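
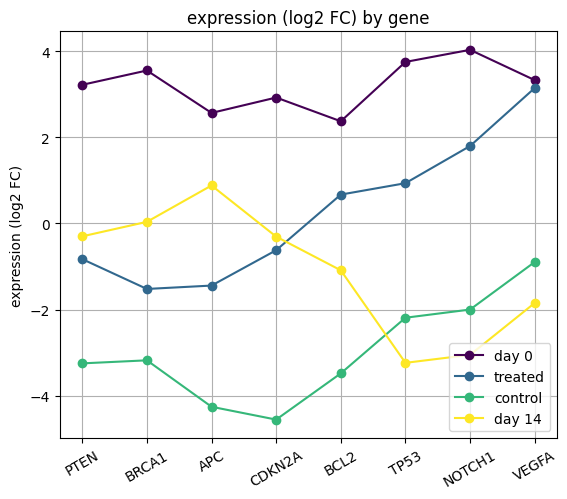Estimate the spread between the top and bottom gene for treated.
Max VEGFA ≈ 3, min BRCA1 ≈ -2; range ≈ 5.

≈ 5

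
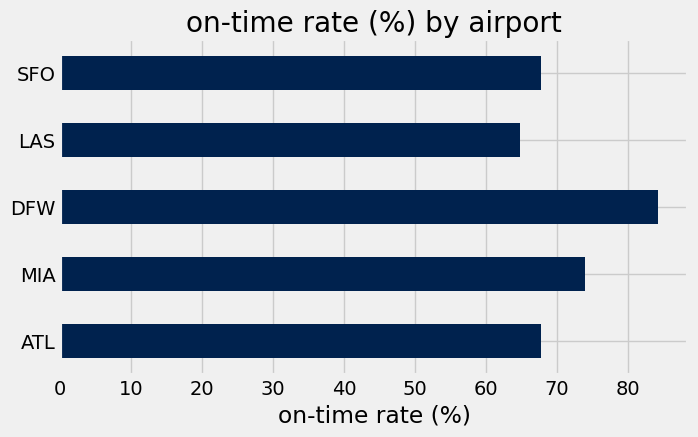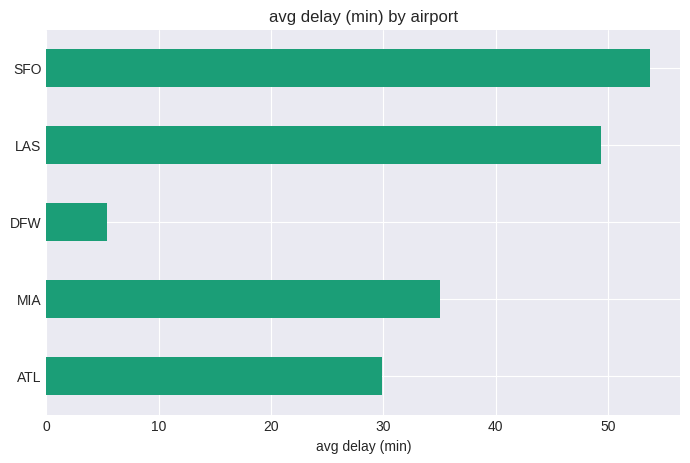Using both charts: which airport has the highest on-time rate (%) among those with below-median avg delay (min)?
DFW

Chart 2 median avg delay (min) ≈ 35; below-median airports: ATL, DFW. Among those, DFW has the highest on-time rate (%) (≈ 80).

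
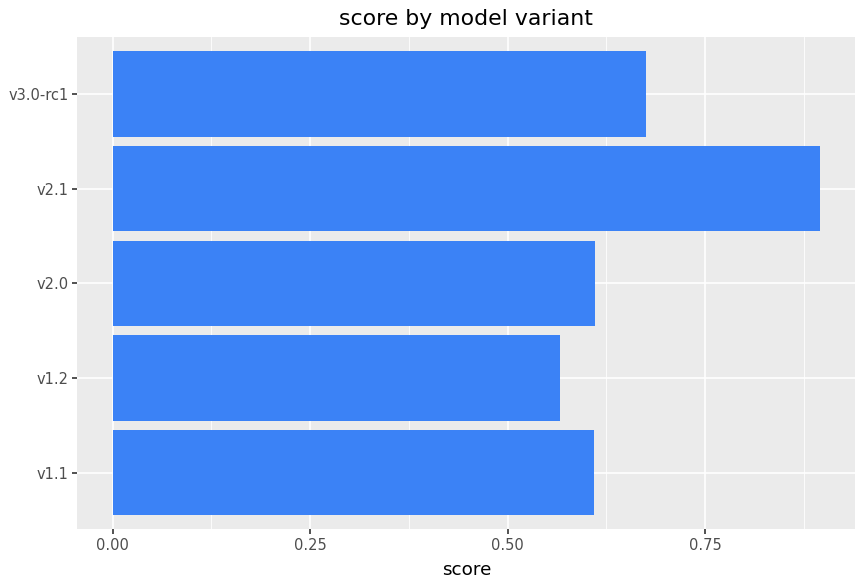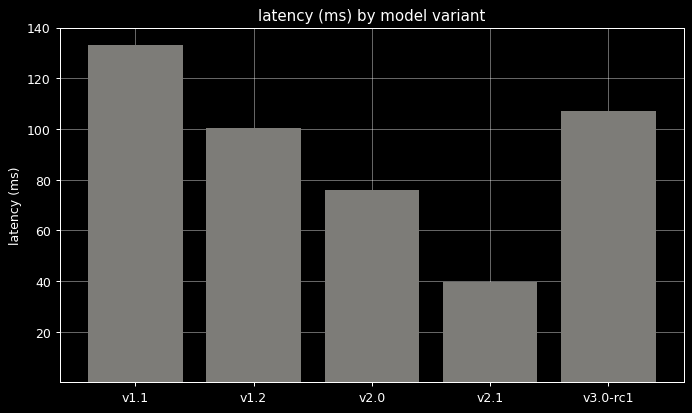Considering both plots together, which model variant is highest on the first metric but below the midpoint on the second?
Chart 2 median latency (ms) ≈ 100; below-median model variants: v2.0, v2.1. Among those, v2.1 has the highest score (≈ 0.9).

v2.1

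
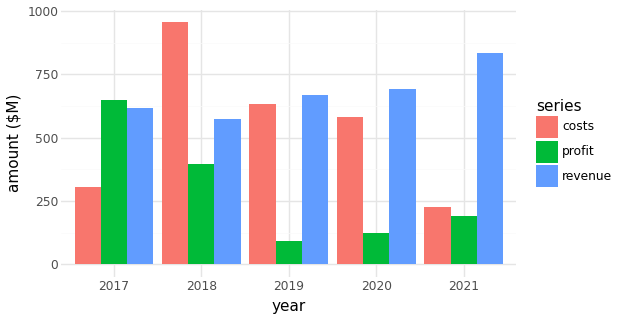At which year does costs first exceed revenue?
2017: costs ≈ 300 vs revenue ≈ 600 (not yet); 2018: costs ≈ 1000 vs revenue ≈ 600 (first crossover).

2018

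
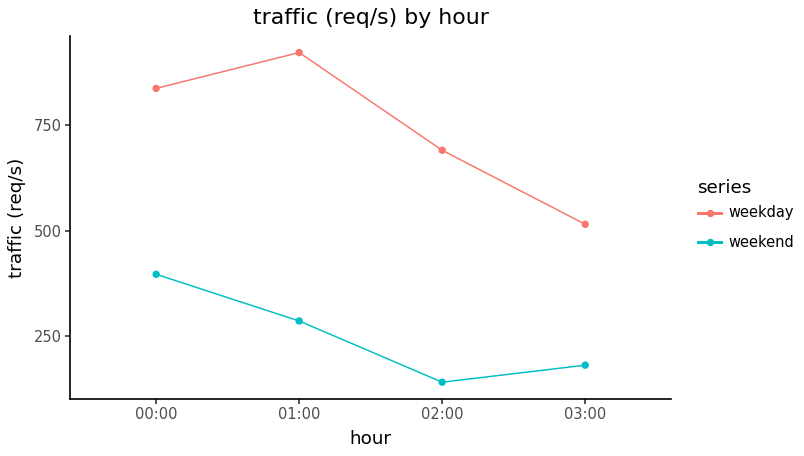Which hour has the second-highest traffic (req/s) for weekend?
Top 3 for weekend: 00:00 ≈ 400, 01:00 ≈ 300, 03:00 ≈ 200.

01:00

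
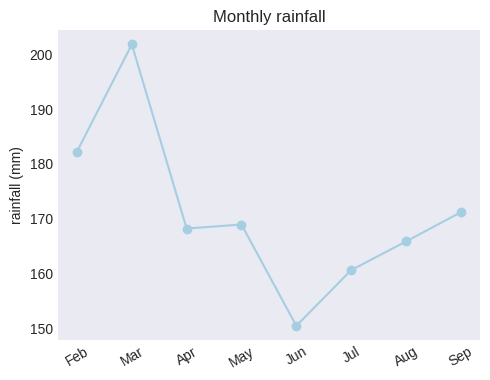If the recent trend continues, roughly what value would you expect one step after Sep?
≈ 175

Last three: 160, 165, 170 → slope ≈ 5/step → next ≈ 175.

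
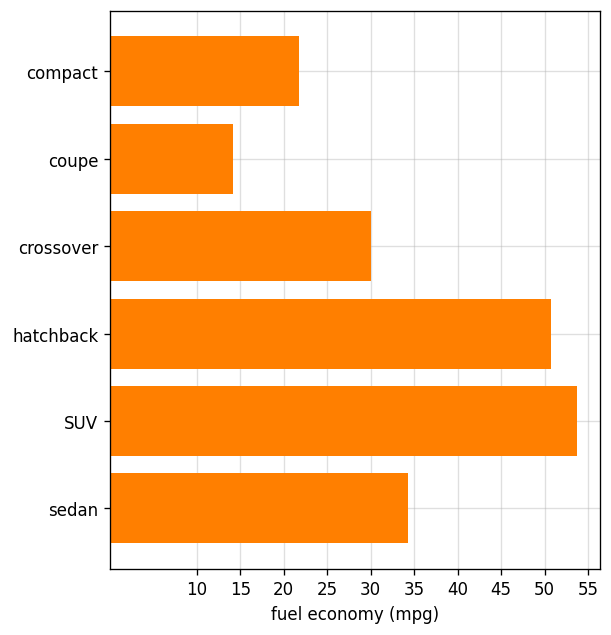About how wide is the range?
Max SUV ≈ 55, min coupe ≈ 15; range ≈ 40.

≈ 40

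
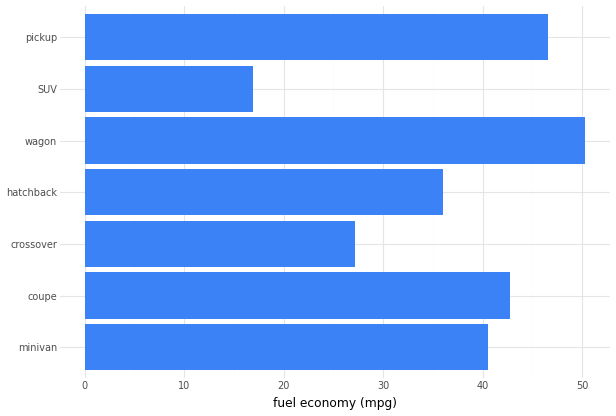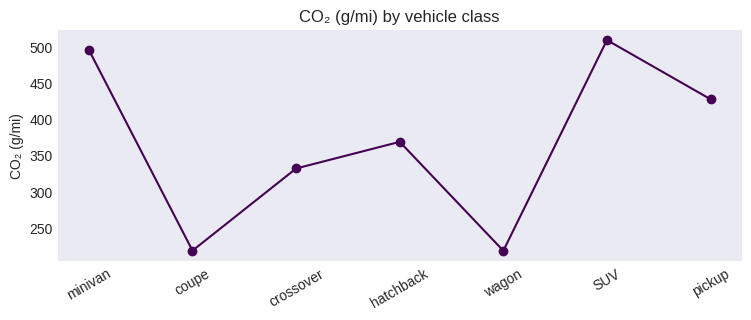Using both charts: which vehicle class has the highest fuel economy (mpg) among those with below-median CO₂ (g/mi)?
wagon

Chart 2 median CO₂ (g/mi) ≈ 350; below-median vehicle classes: coupe, crossover, wagon. Among those, wagon has the highest fuel economy (mpg) (≈ 50).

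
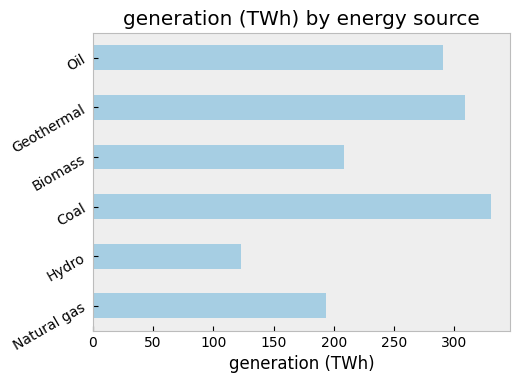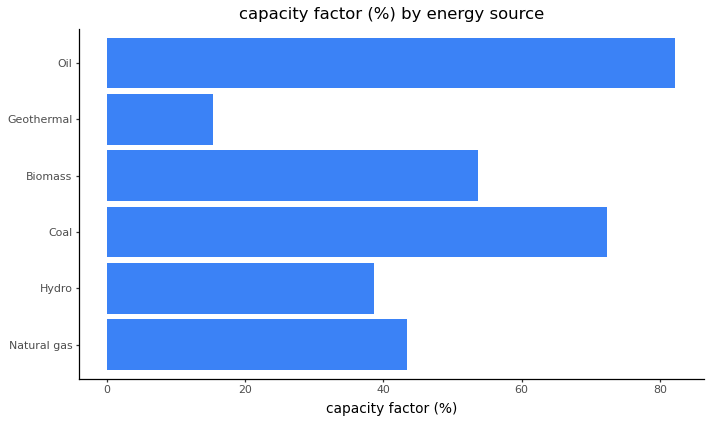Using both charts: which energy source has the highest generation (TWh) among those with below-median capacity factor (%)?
Geothermal

Chart 2 median capacity factor (%) ≈ 50; below-median energy sources: Natural gas, Hydro, Geothermal. Among those, Geothermal has the highest generation (TWh) (≈ 300).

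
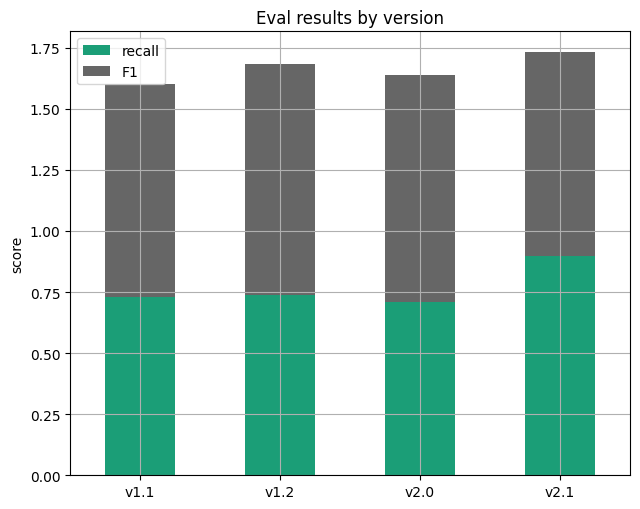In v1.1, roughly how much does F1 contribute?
F1 top ≈ 1.6, bottom ≈ 0.8; segment ≈ 0.8.

≈ 0.8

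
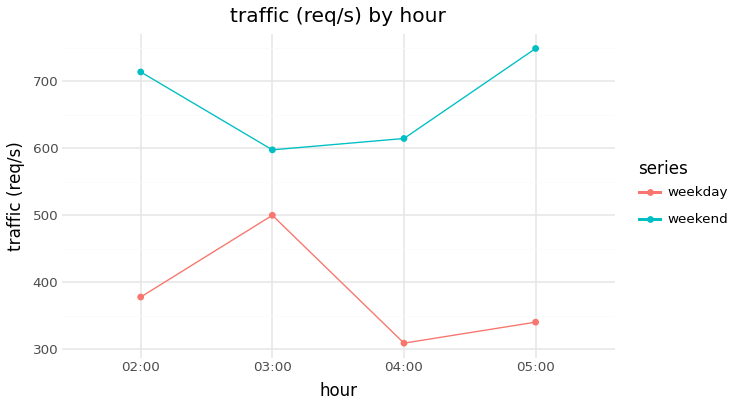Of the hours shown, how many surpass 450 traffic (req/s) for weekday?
1

Above 450: 03:00.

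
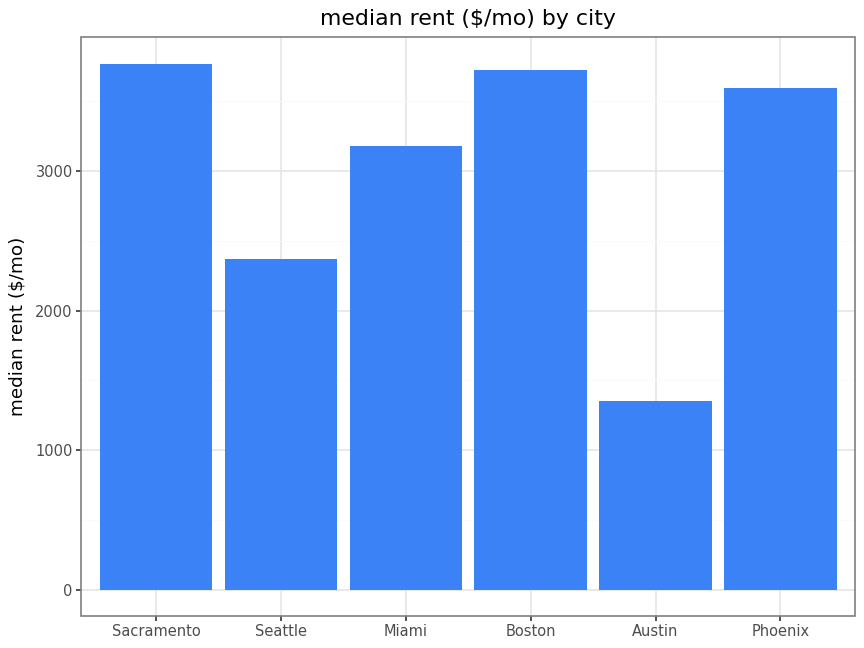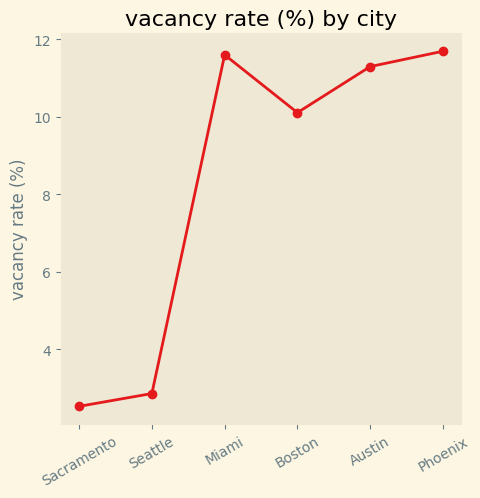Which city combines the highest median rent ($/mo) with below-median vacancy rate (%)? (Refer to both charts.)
Chart 2 median vacancy rate (%) ≈ 10; below-median cities: Sacramento, Seattle, Boston. Among those, Sacramento has the highest median rent ($/mo) (≈ 4000).

Sacramento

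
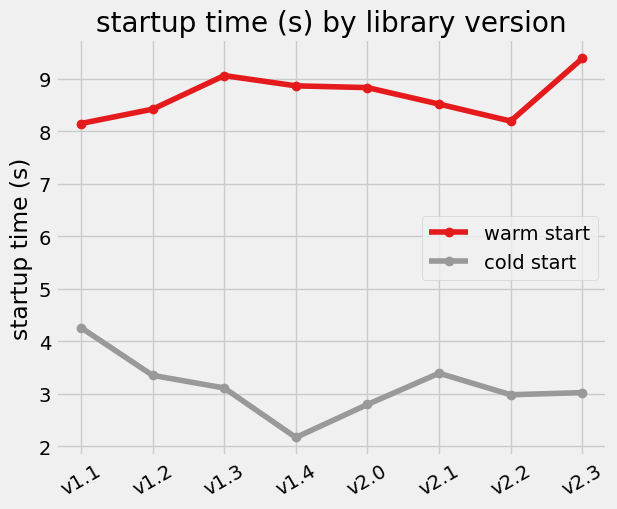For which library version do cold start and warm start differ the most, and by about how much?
v1.4: cold start ≈ 2, warm start ≈ 9 → gap ≈ 7. Next-largest (v2.3) is only ≈ 6.

v1.4, ≈ 7 s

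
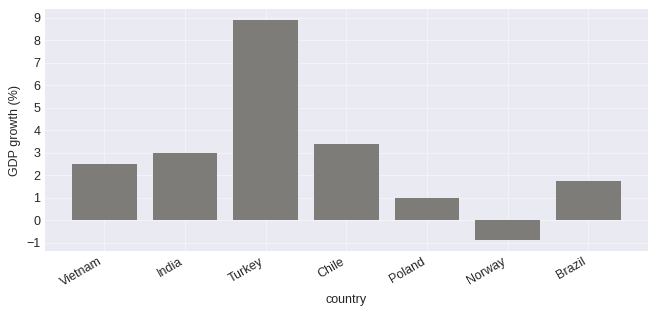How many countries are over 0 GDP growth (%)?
Above 0: Vietnam, India, Turkey, Chile, Poland, Brazil.

6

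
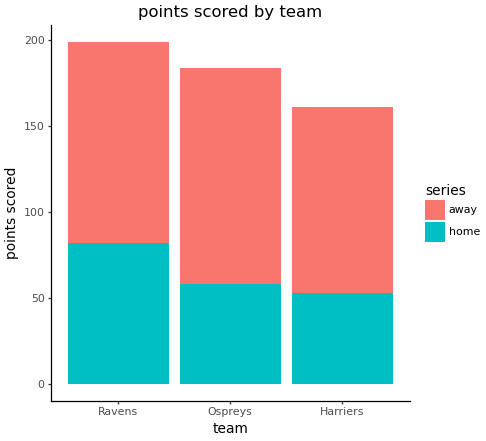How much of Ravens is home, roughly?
home top ≈ 80, bottom ≈ 0; segment ≈ 80.

≈ 80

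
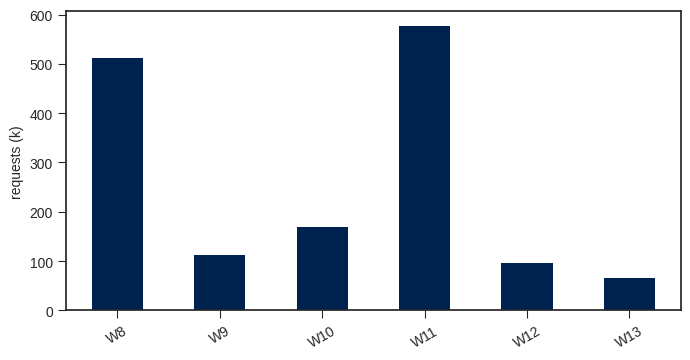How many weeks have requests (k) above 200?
2

Above 200: W8, W11.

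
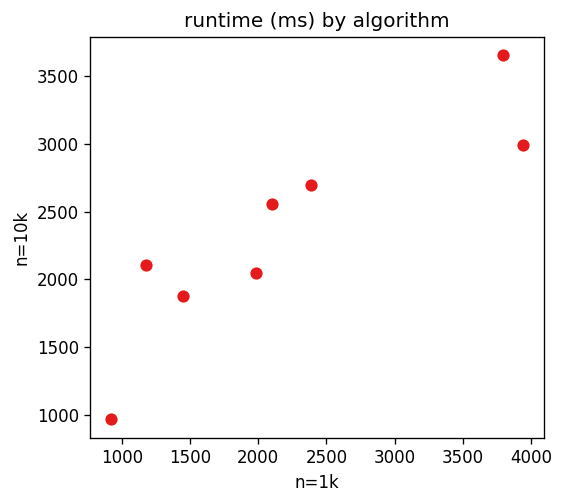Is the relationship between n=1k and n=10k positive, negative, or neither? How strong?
positive, strong

Points are positively correlated; strong (|r| ≈ 0.9).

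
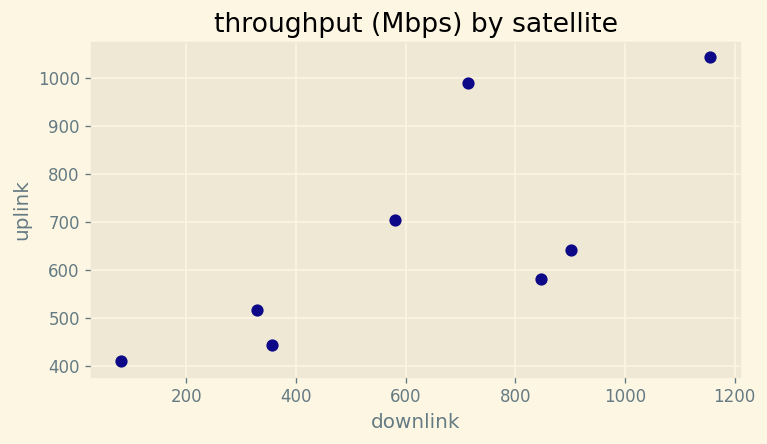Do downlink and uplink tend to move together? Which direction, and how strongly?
positive, strong

Points are positively correlated; strong (|r| ≈ 0.8).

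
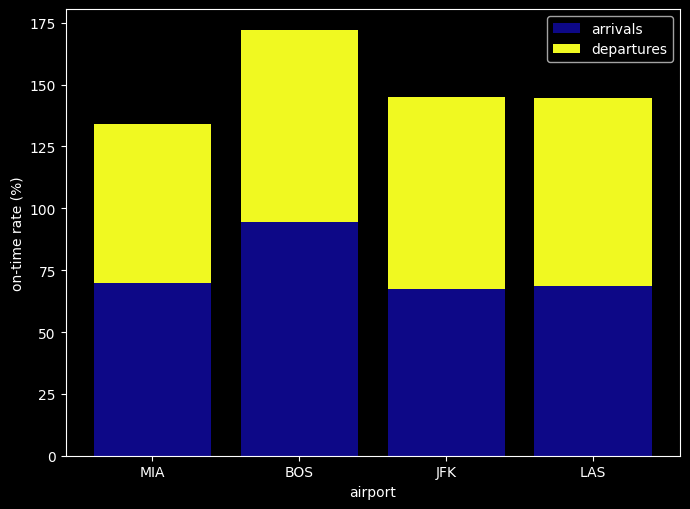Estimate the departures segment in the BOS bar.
≈ 80

departures top ≈ 180, bottom ≈ 100; segment ≈ 80.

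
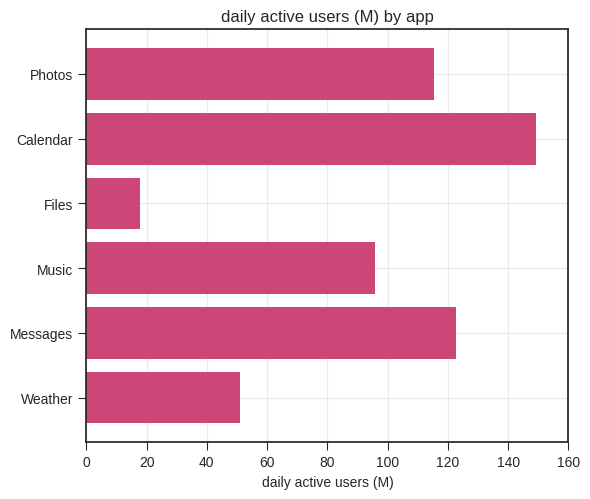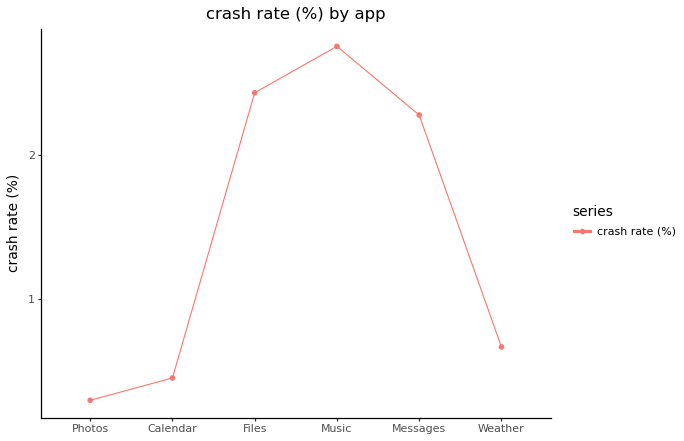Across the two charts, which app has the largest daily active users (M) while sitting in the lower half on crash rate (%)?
Chart 2 median crash rate (%) ≈ 1.5; below-median apps: Photos, Calendar, Weather. Among those, Calendar has the highest daily active users (M) (≈ 140).

Calendar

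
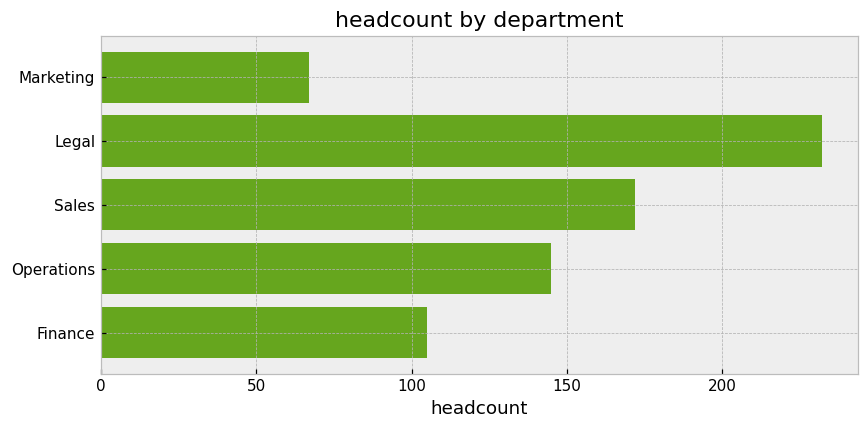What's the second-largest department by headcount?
Top 3: Legal ≈ 240, Sales ≈ 180, Operations ≈ 140.

Sales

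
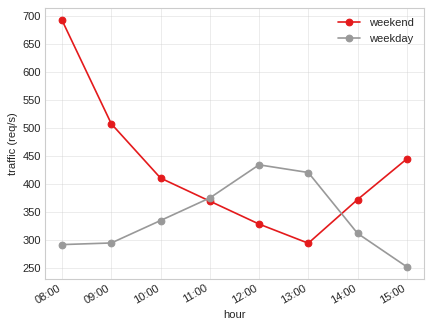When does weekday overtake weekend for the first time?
11:00

10:00: weekday ≈ 350 vs weekend ≈ 400 (not yet); 11:00: weekday ≈ 400 vs weekend ≈ 350 (first crossover).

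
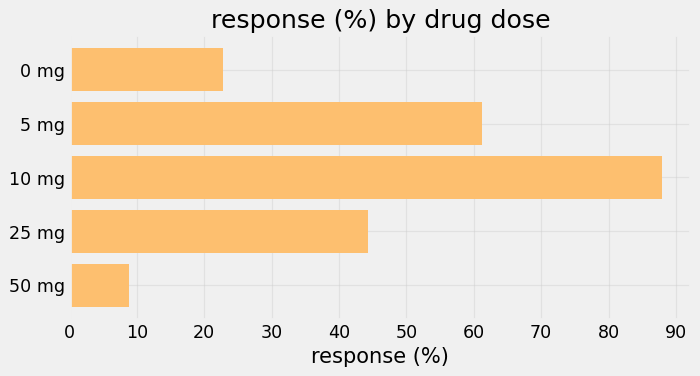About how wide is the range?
Max 10 mg ≈ 90, min 50 mg ≈ 10; range ≈ 80.

≈ 80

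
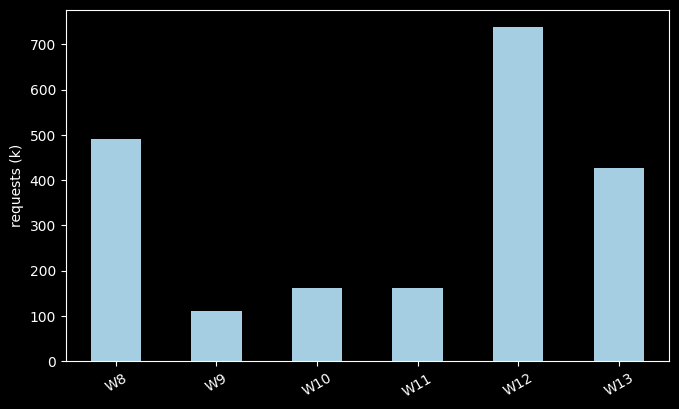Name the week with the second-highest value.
W8

Top 3: W12 ≈ 700, W8 ≈ 500, W13 ≈ 400.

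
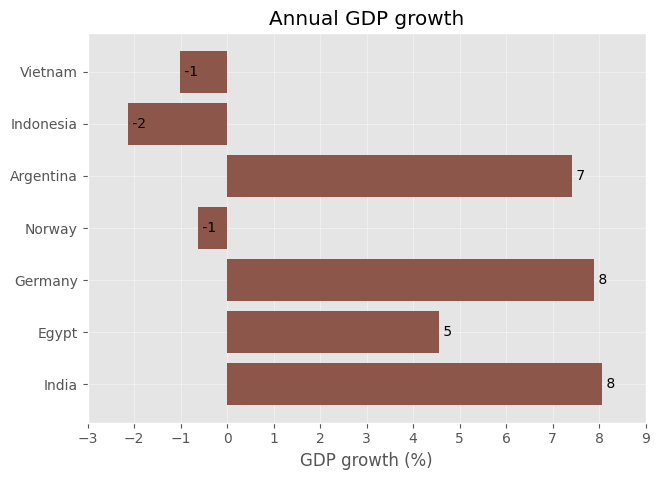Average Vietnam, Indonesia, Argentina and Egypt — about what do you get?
≈ 2

(-1 + -2 + 7 + 5) / 4 ≈ 2.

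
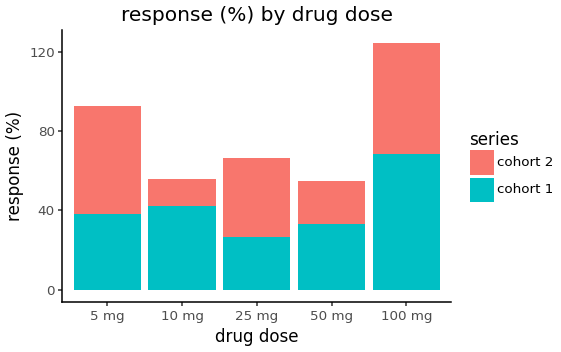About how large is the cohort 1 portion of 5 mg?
≈ 40

cohort 1 top ≈ 40, bottom ≈ 0; segment ≈ 40.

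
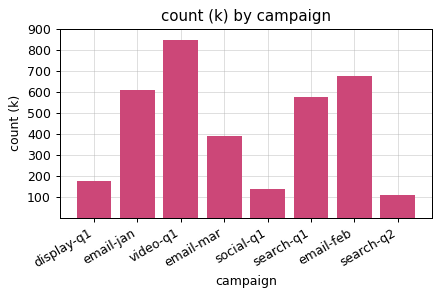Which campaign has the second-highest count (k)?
email-feb

Top 3: video-q1 ≈ 800, email-feb ≈ 700, email-jan ≈ 600.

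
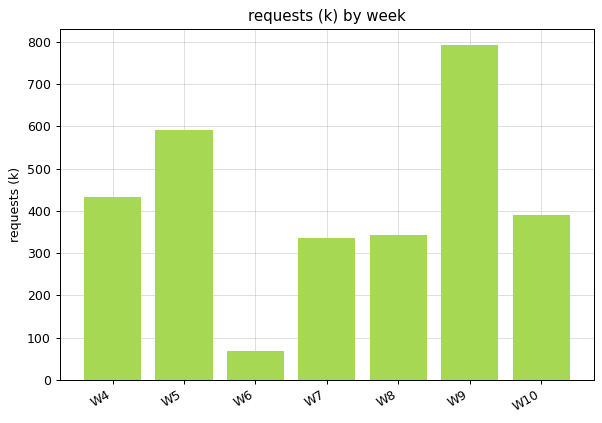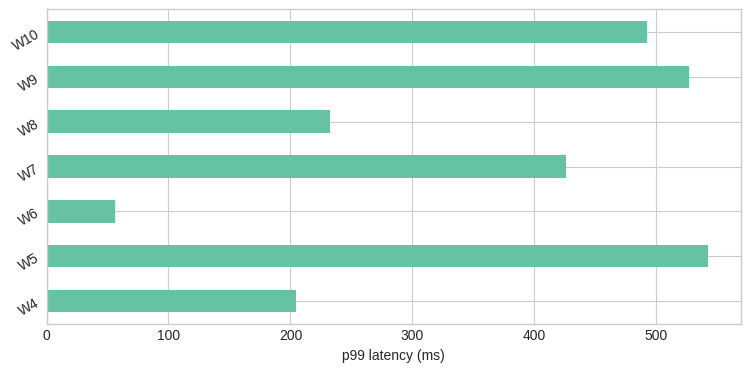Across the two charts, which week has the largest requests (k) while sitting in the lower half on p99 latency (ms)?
W4

Chart 2 median p99 latency (ms) ≈ 450; below-median weeks: W4, W6, W8. Among those, W4 has the highest requests (k) (≈ 400).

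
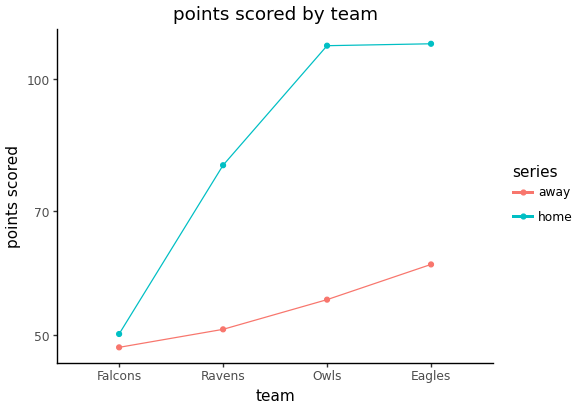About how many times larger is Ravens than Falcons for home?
Ravens ≈ 80, Falcons ≈ 50; 80/50 ≈ 1.6.

≈ 1.6×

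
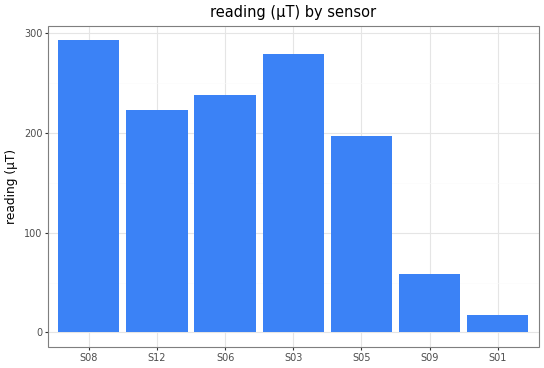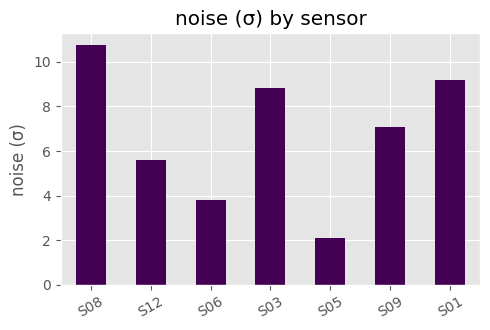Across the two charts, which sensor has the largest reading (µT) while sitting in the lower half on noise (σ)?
Chart 2 median noise (σ) ≈ 7; below-median sensors: S12, S06, S05. Among those, S06 has the highest reading (µT) (≈ 250).

S06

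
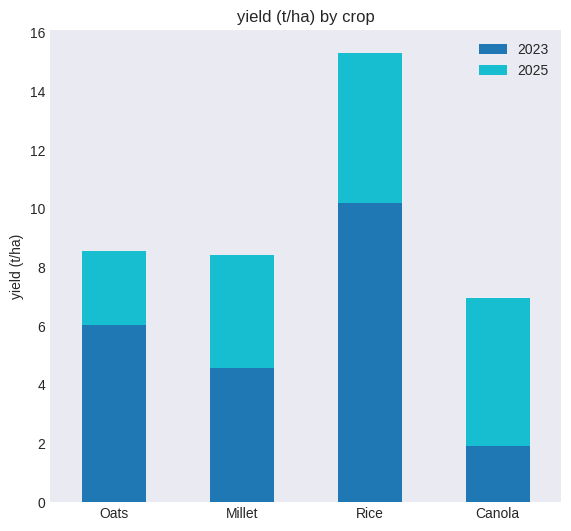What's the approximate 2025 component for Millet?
≈ 4

2025 top ≈ 8, bottom ≈ 4; segment ≈ 4.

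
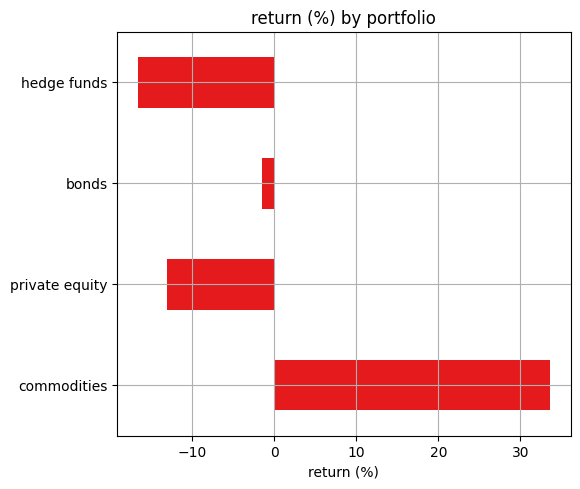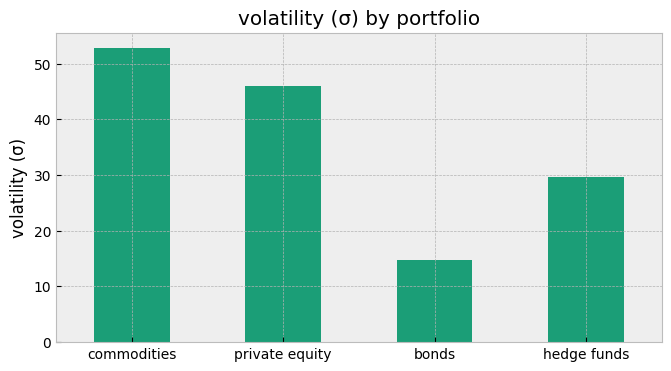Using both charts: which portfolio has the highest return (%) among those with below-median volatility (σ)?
Chart 2 median volatility (σ) ≈ 40; below-median portfolios: bonds, hedge funds. Among those, bonds has the highest return (%) (≈ 0).

bonds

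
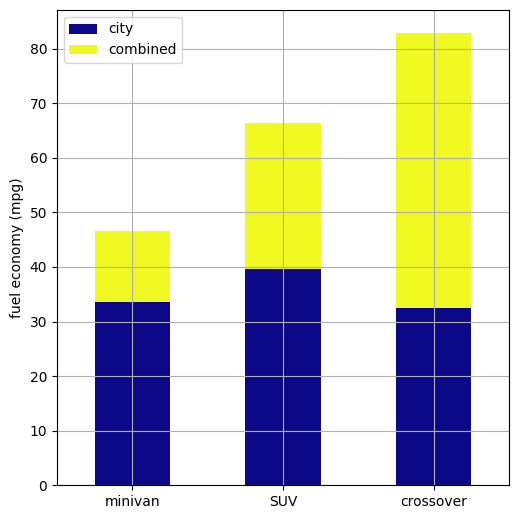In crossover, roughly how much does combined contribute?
combined top ≈ 80, bottom ≈ 30; segment ≈ 50.

≈ 50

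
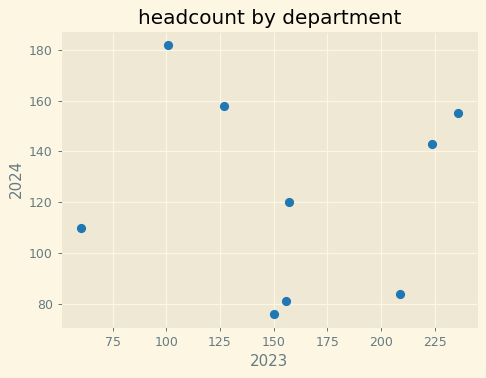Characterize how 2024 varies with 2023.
no clear correlation

Points are roughly uncorrelated; weak (|r| ≈ 0.0).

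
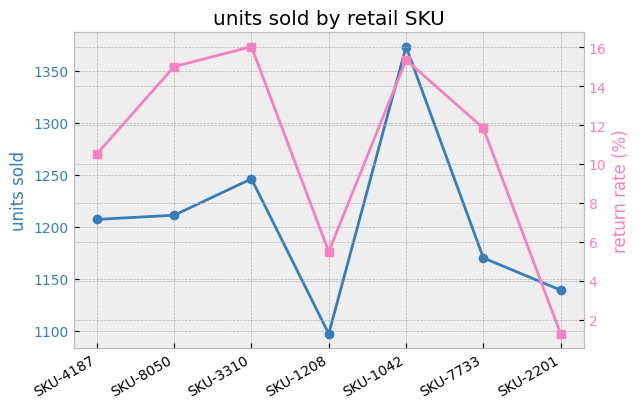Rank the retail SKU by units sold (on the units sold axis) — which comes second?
SKU-3310

Top 3 (on the units sold axis): SKU-1042 ≈ 1375, SKU-3310 ≈ 1250, SKU-8050 ≈ 1200.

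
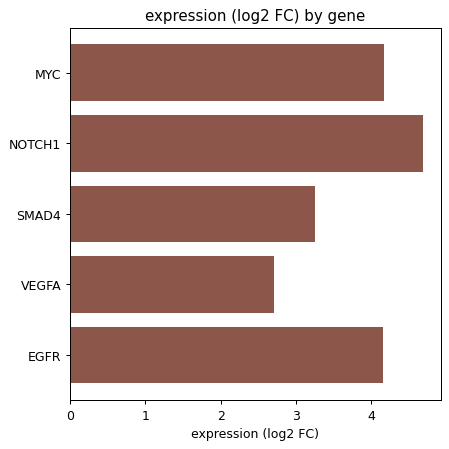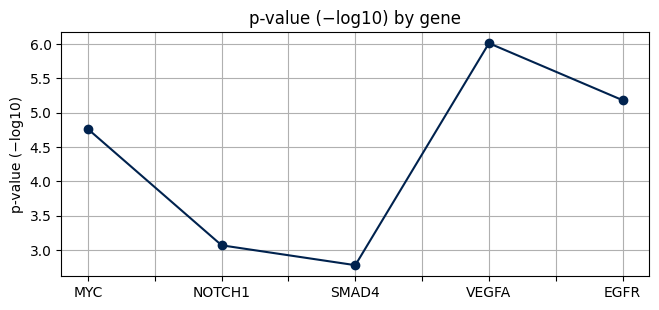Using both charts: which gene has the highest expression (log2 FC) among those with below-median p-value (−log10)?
NOTCH1

Chart 2 median p-value (−log10) ≈ 5; below-median genes: NOTCH1, SMAD4. Among those, NOTCH1 has the highest expression (log2 FC) (≈ 4.5).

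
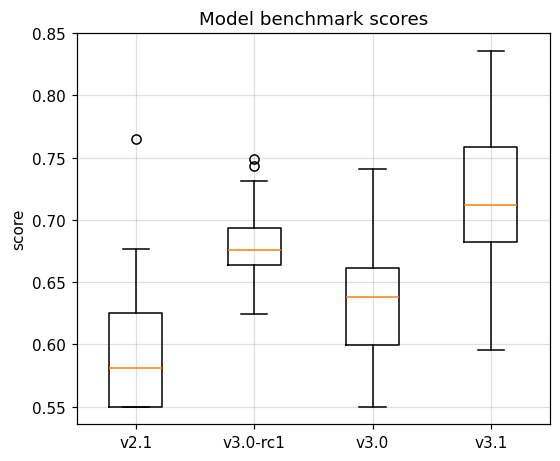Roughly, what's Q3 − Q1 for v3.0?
≈ 0.06

Q3 ≈ 0.66, Q1 ≈ 0.60; IQR ≈ 0.06.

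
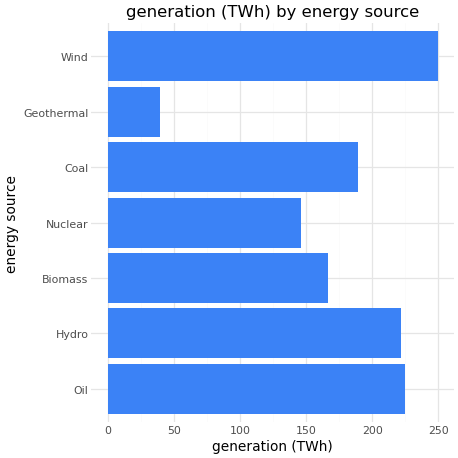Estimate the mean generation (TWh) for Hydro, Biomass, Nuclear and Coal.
(225 + 175 + 150 + 200) / 4 ≈ 188.

≈ 188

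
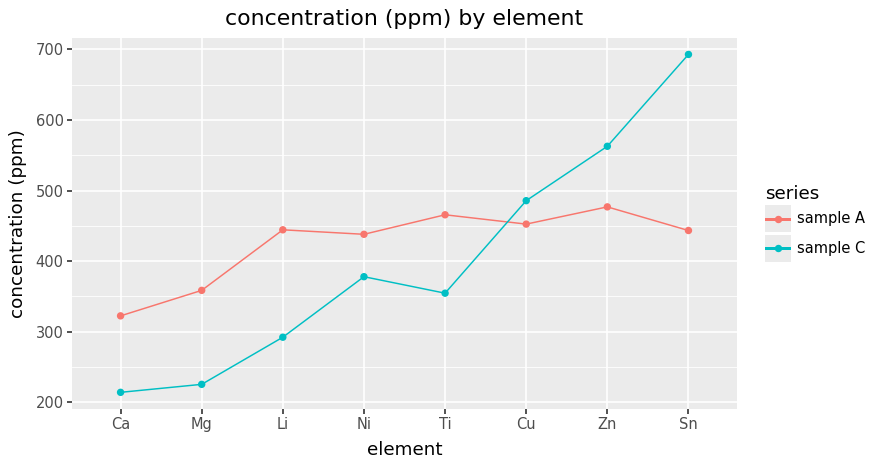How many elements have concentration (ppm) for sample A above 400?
Above 400: Li, Ni, Ti, Cu, Zn, Sn.

6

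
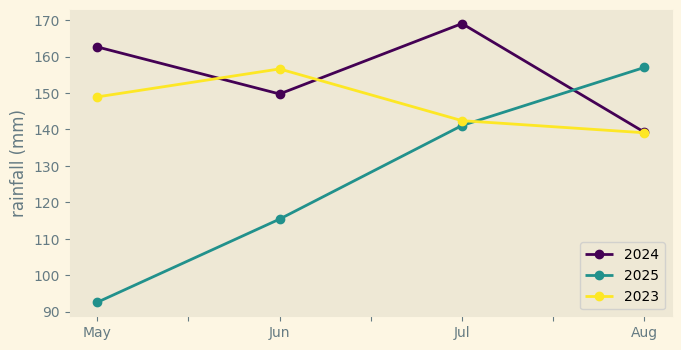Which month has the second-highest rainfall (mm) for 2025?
Jul

Top 3 for 2025: Aug ≈ 160, Jul ≈ 140, Jun ≈ 120.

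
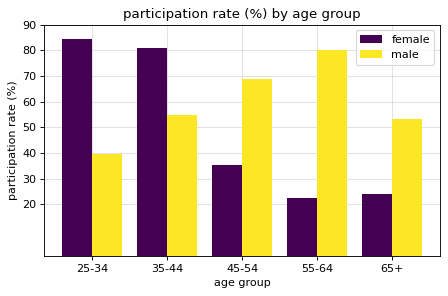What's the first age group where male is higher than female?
35-44: male ≈ 50 vs female ≈ 80 (not yet); 45-54: male ≈ 70 vs female ≈ 40 (first crossover).

45-54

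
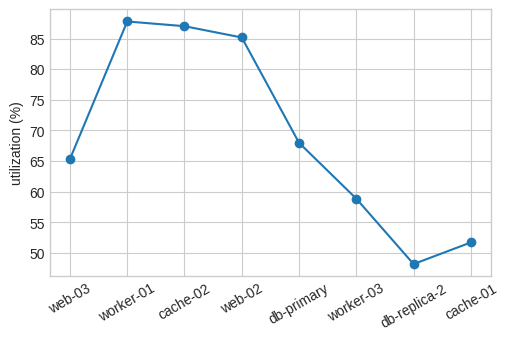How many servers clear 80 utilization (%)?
Above 80: worker-01, cache-02, web-02.

3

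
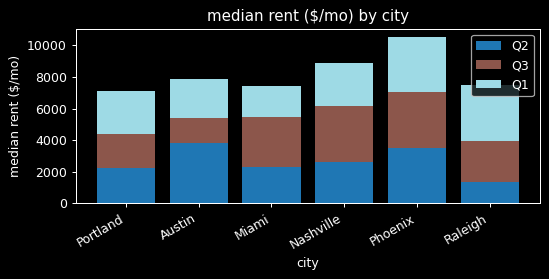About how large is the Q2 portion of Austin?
Q2 top ≈ 4000, bottom ≈ 0; segment ≈ 4000.

≈ 4000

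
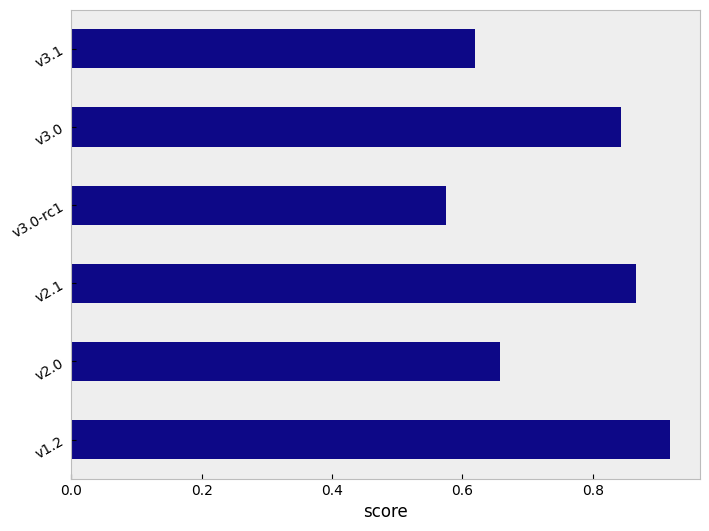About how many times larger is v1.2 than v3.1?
v1.2 ≈ 0.9, v3.1 ≈ 0.6; 0.9/0.6 ≈ 1.5.

≈ 1.5×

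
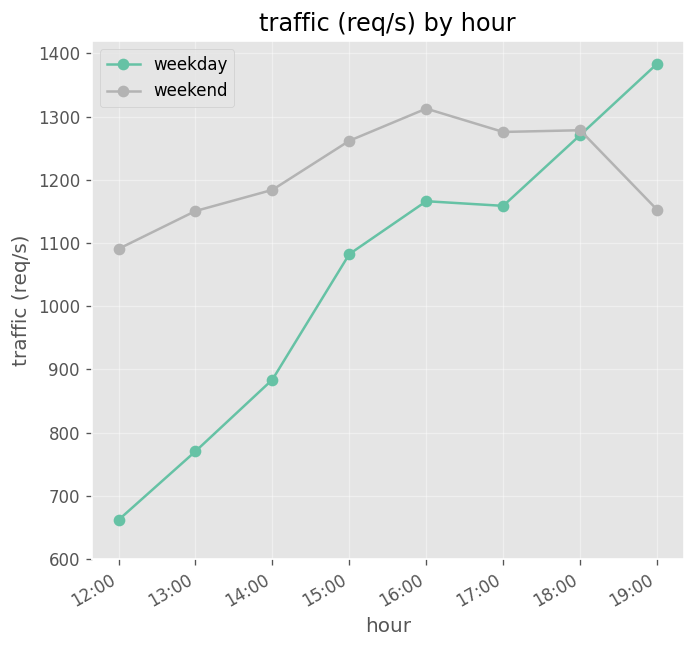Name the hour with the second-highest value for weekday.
18:00

Top 3 for weekday: 19:00 ≈ 1400, 18:00 ≈ 1300, 16:00 ≈ 1200.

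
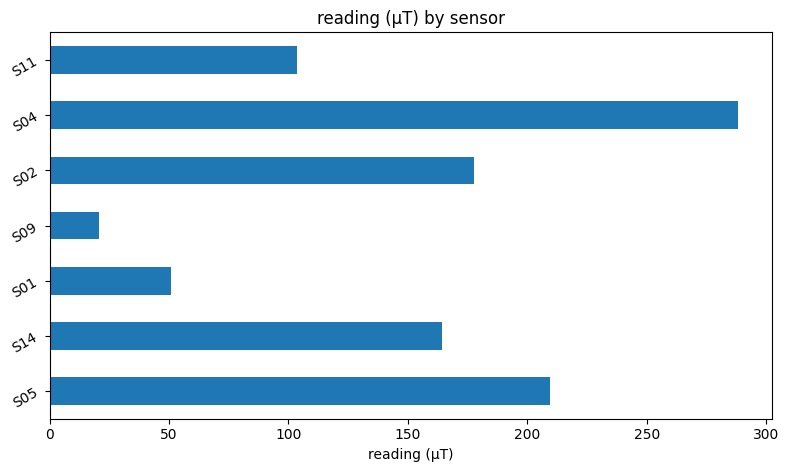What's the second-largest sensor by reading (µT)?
S05

Top 3: S04 ≈ 300, S05 ≈ 200, S02 ≈ 175.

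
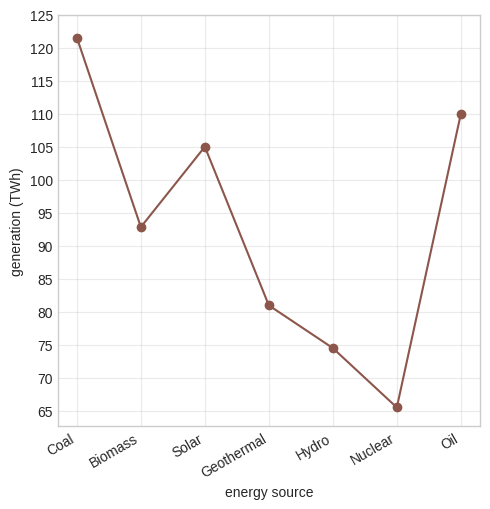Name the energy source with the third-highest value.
Solar

Top 4: Coal ≈ 120, Oil ≈ 110, Solar ≈ 105, Biomass ≈ 95.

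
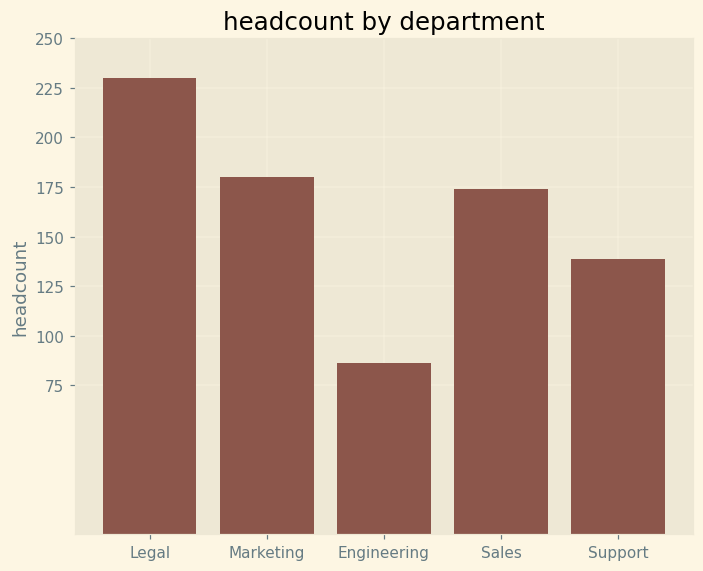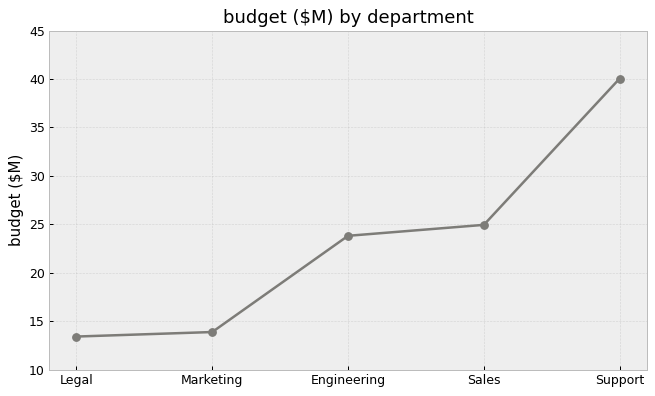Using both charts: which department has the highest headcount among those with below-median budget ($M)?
Legal

Chart 2 median budget ($M) ≈ 25; below-median departments: Legal, Marketing. Among those, Legal has the highest headcount (≈ 225).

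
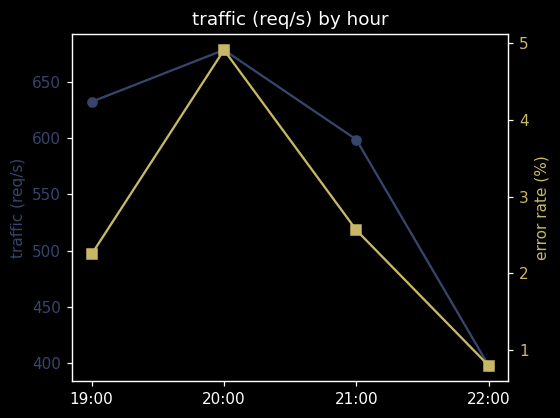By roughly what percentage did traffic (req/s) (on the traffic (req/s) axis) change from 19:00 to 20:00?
19:00 ≈ 625, 20:00 ≈ 675; (675 − 625) / 625 ≈ +8%.

≈ +8%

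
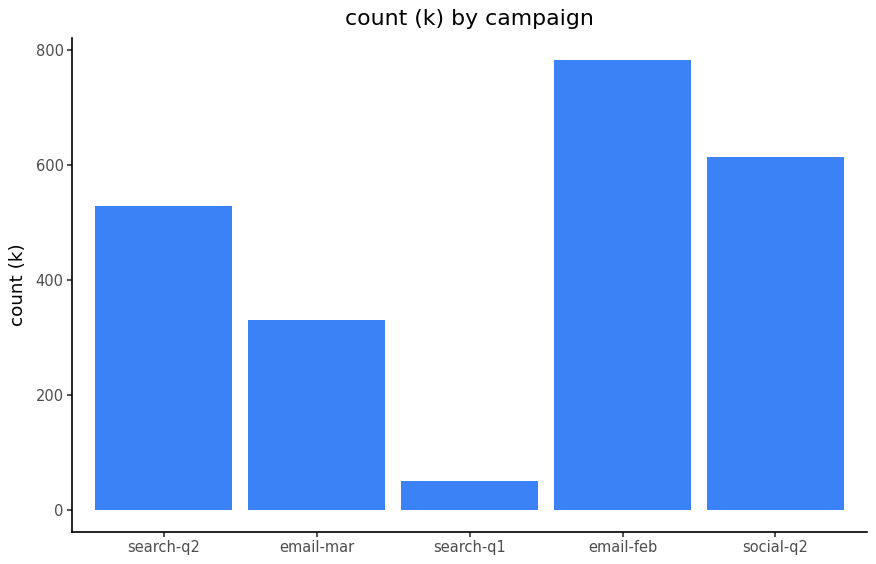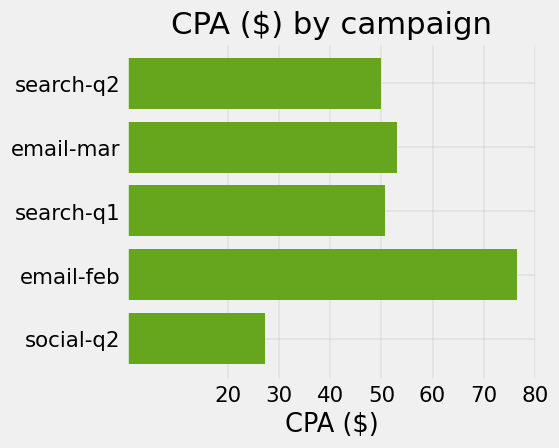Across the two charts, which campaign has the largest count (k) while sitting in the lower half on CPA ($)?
Chart 2 median CPA ($) ≈ 50; below-median campaigns: search-q2, social-q2. Among those, social-q2 has the highest count (k) (≈ 600).

social-q2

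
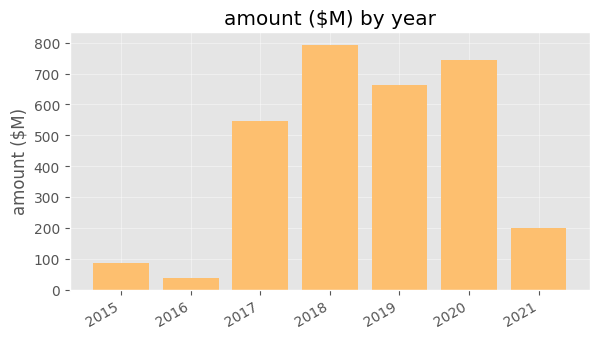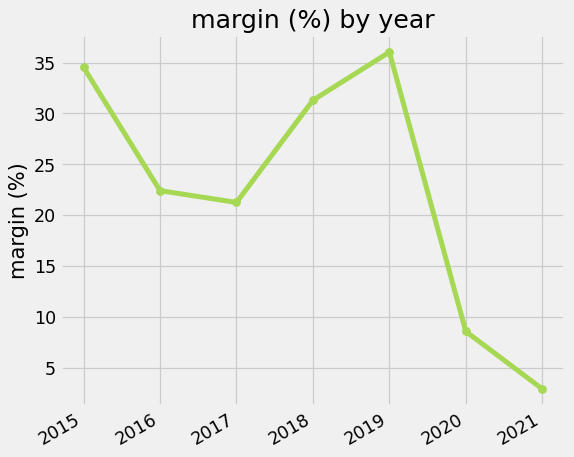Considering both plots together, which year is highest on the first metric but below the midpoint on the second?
Chart 2 median margin (%) ≈ 20; below-median years: 2017, 2020, 2021. Among those, 2020 has the highest amount ($M) (≈ 700).

2020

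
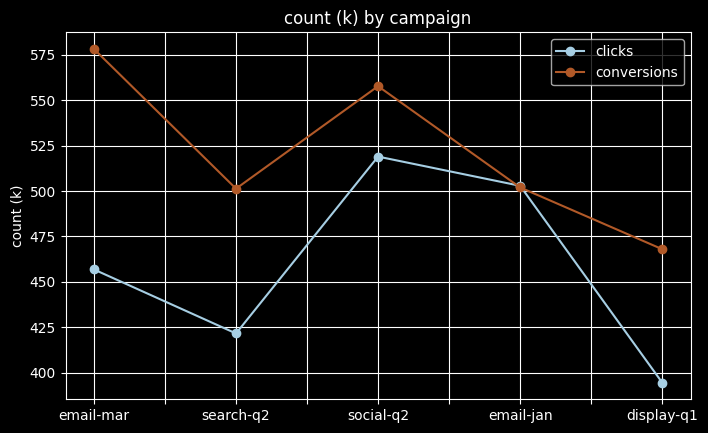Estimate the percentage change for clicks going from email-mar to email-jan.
email-mar ≈ 460, email-jan ≈ 500; (500 − 460) / 460 ≈ +8.7%.

≈ +8.7%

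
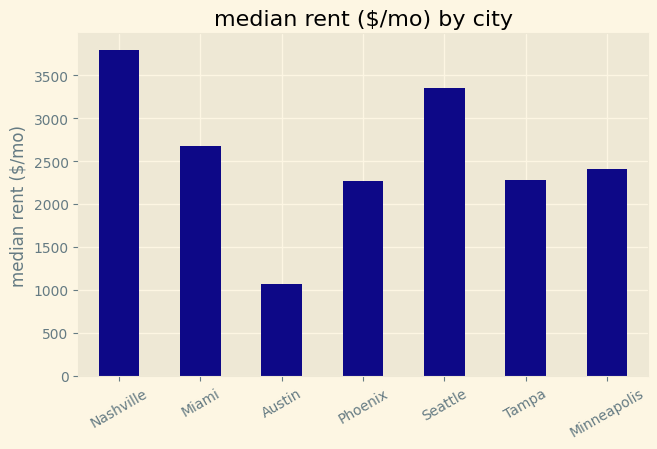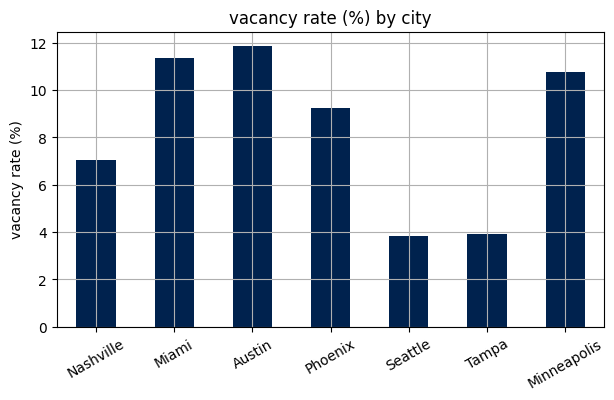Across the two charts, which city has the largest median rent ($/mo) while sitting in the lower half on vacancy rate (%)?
Chart 2 median vacancy rate (%) ≈ 10; below-median cities: Nashville, Seattle, Tampa. Among those, Nashville has the highest median rent ($/mo) (≈ 4000).

Nashville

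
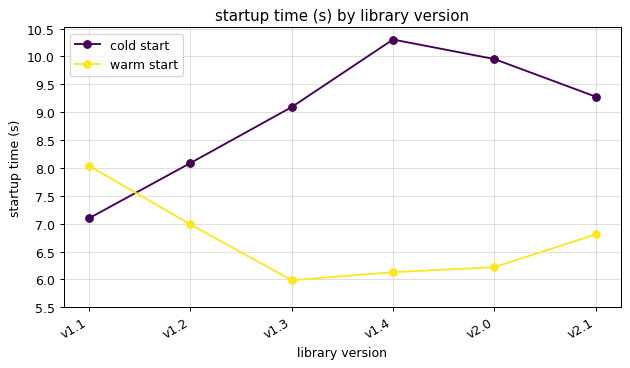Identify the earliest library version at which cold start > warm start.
v1.2

v1.1: cold start ≈ 7.0 vs warm start ≈ 8.0 (not yet); v1.2: cold start ≈ 8.0 vs warm start ≈ 7.0 (first crossover).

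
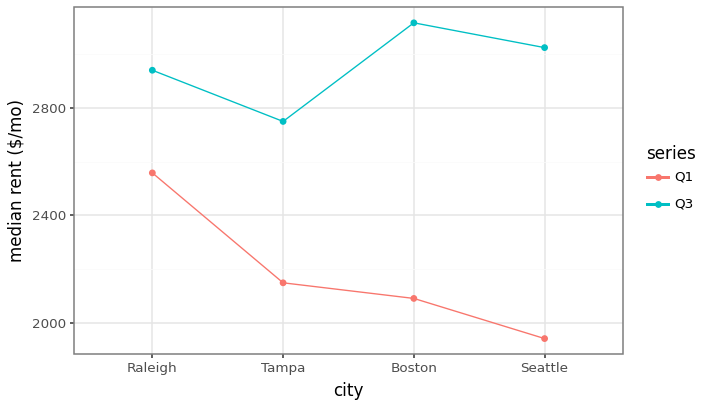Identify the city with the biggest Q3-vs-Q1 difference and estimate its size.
Seattle: Q3 ≈ 3000, Q1 ≈ 1900 → gap ≈ 1100. Next-largest (Boston) is only ≈ 1000.

Seattle, ≈ 1100 $/mo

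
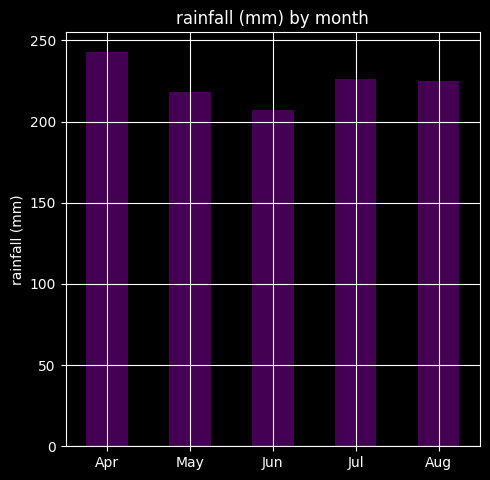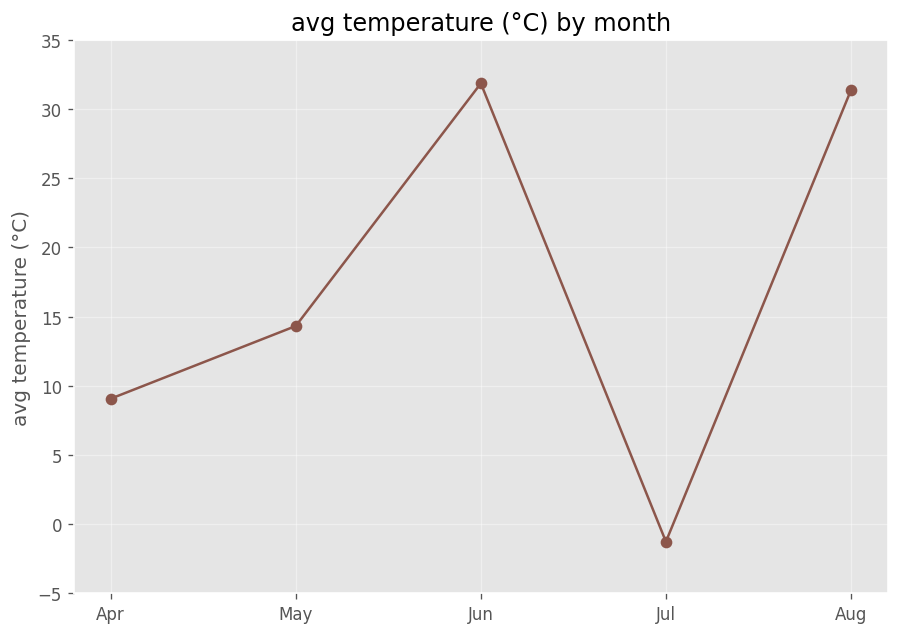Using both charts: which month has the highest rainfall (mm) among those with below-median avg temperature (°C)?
Chart 2 median avg temperature (°C) ≈ 15; below-median months: Apr, Jul. Among those, Apr has the highest rainfall (mm) (≈ 250).

Apr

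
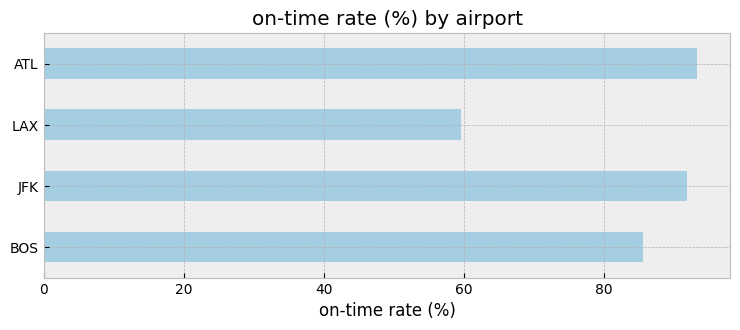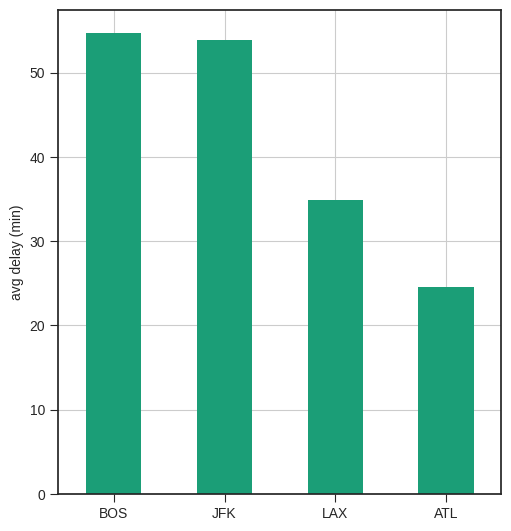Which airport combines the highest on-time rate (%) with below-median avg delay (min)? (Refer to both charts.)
ATL

Chart 2 median avg delay (min) ≈ 40; below-median airports: LAX, ATL. Among those, ATL has the highest on-time rate (%) (≈ 90).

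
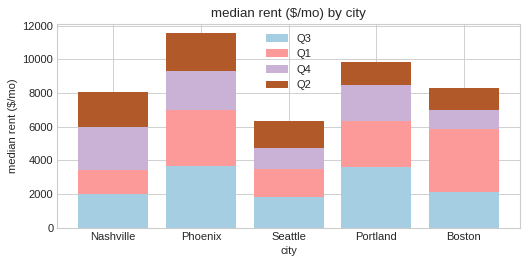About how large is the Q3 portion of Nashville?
Q3 top ≈ 2000, bottom ≈ 0; segment ≈ 2000.

≈ 2000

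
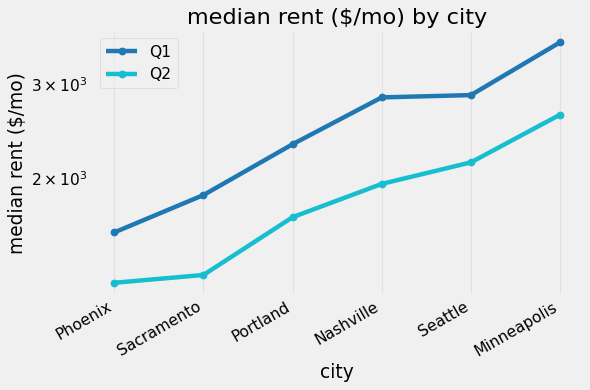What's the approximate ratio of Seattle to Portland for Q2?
≈ 1.38×

Seattle ≈ 2200, Portland ≈ 1600; 2200/1600 ≈ 1.38.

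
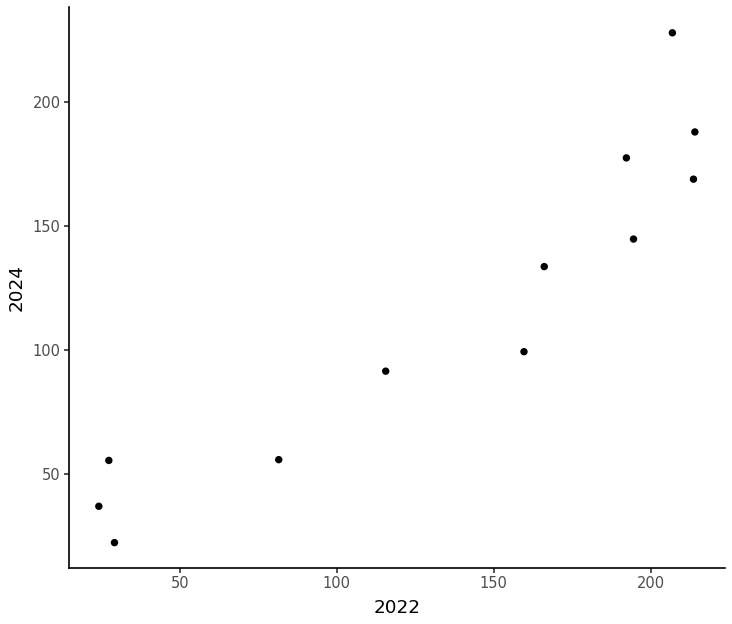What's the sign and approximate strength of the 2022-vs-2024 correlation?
Points are positively correlated; strong (|r| ≈ 0.9).

positive, strong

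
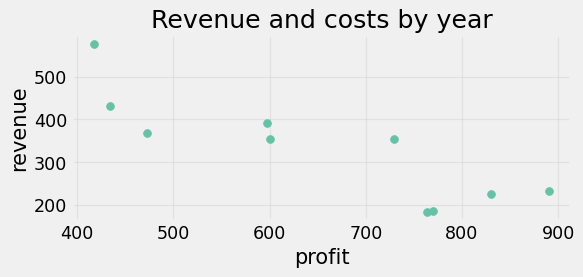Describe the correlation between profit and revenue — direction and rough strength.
Points are negatively correlated; strong (|r| ≈ 0.9).

negative, strong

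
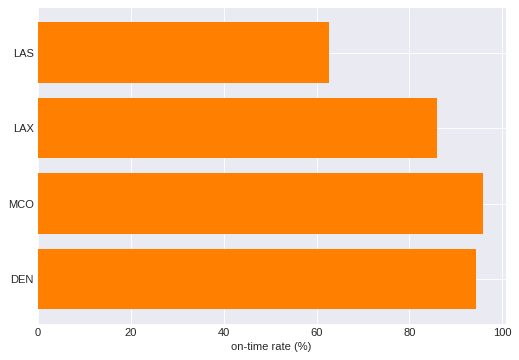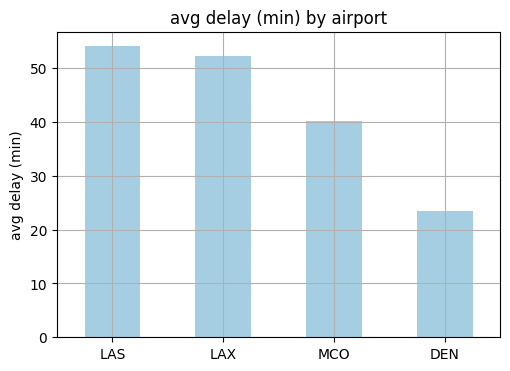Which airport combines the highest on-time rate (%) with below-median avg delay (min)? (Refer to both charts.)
MCO

Chart 2 median avg delay (min) ≈ 45; below-median airports: MCO, DEN. Among those, MCO has the highest on-time rate (%) (≈ 100).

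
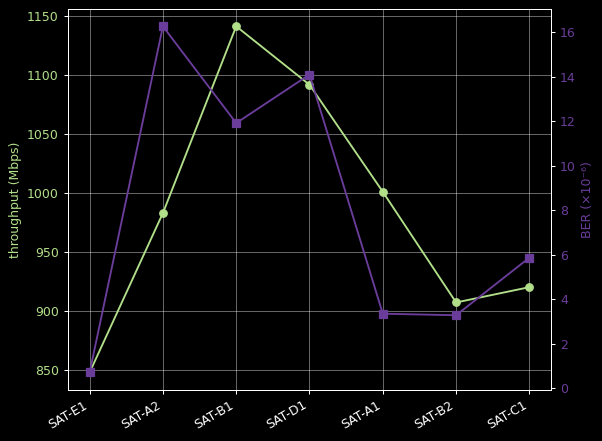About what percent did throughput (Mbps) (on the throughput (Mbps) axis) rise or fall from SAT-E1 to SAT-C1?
SAT-E1 ≈ 850, SAT-C1 ≈ 925; (925 − 850) / 850 ≈ +8.8%.

≈ +8.8%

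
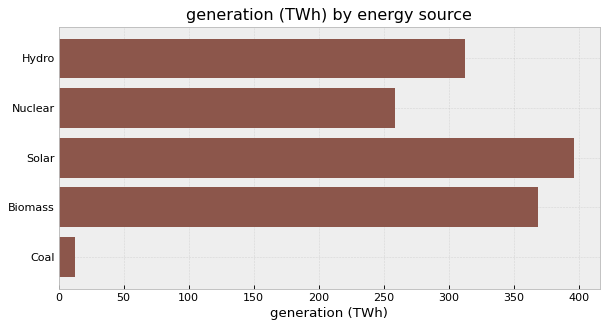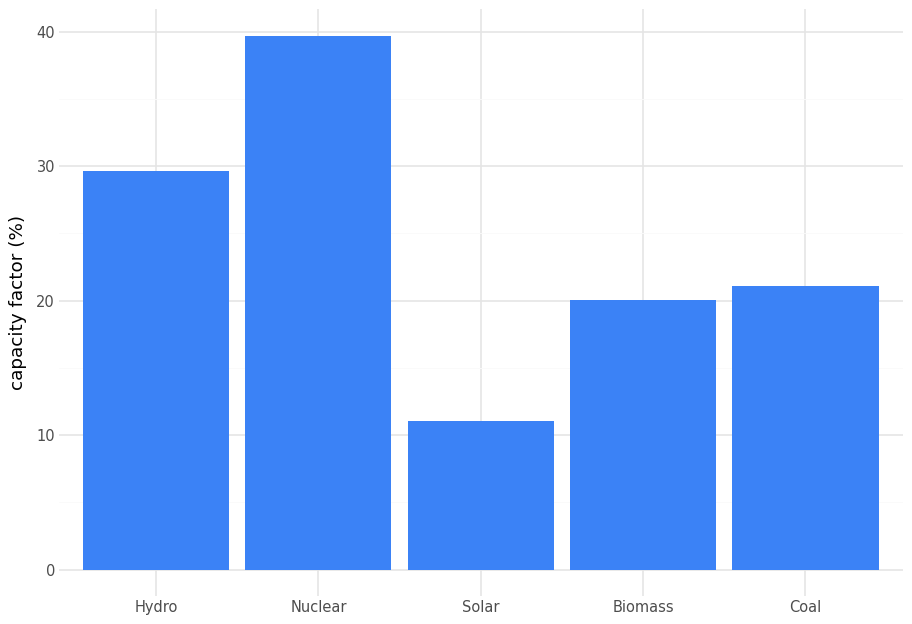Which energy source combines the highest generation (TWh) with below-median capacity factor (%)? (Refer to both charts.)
Chart 2 median capacity factor (%) ≈ 20; below-median energy sources: Solar, Biomass. Among those, Solar has the highest generation (TWh) (≈ 400).

Solar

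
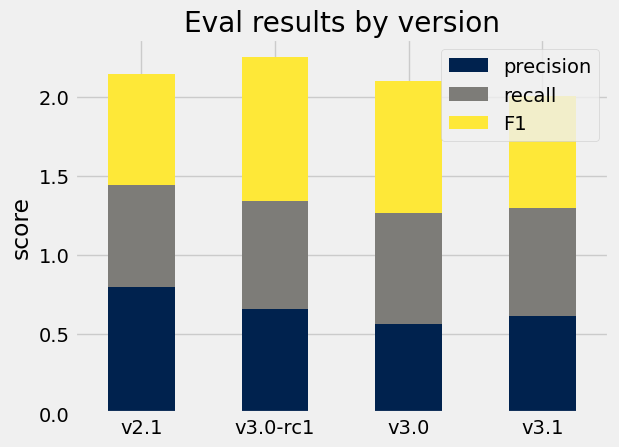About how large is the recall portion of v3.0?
recall top ≈ 1.2, bottom ≈ 0.6; segment ≈ 0.6.

≈ 0.6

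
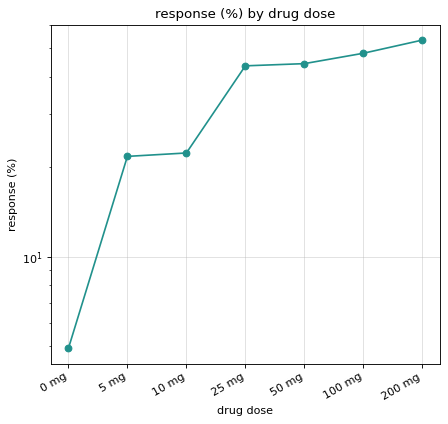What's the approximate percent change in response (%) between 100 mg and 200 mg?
100 mg ≈ 50, 200 mg ≈ 55; (55 − 50) / 50 ≈ +10%.

≈ +10%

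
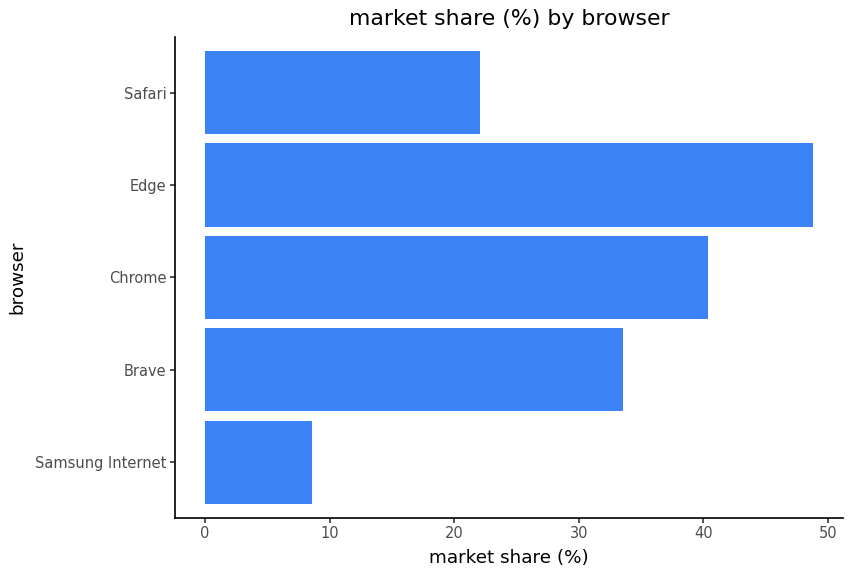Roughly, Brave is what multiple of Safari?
≈ 1.75×

Brave ≈ 35, Safari ≈ 20; 35/20 ≈ 1.75.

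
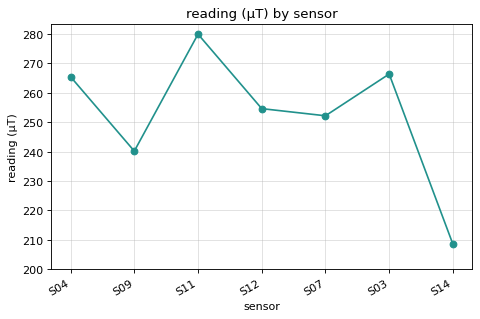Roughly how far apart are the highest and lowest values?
≈ 70

Max S11 ≈ 280, min S14 ≈ 210; range ≈ 70.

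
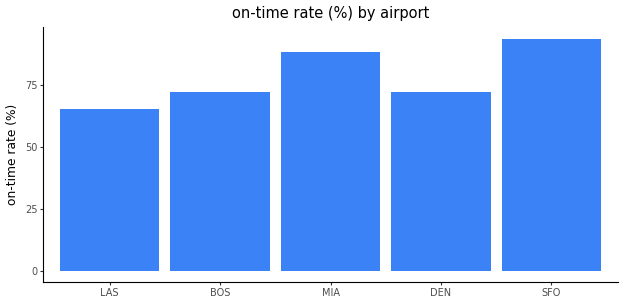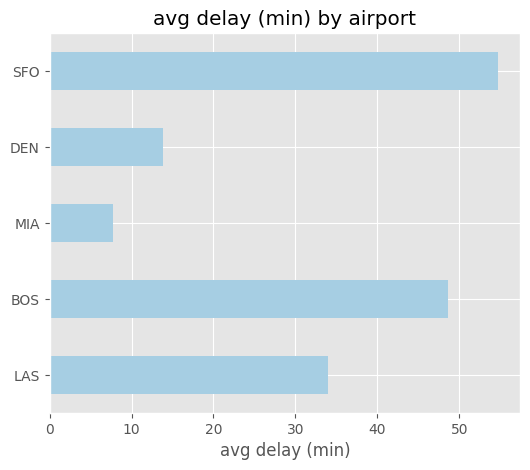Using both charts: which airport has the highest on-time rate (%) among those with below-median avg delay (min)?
Chart 2 median avg delay (min) ≈ 30; below-median airports: MIA, DEN. Among those, MIA has the highest on-time rate (%) (≈ 90).

MIA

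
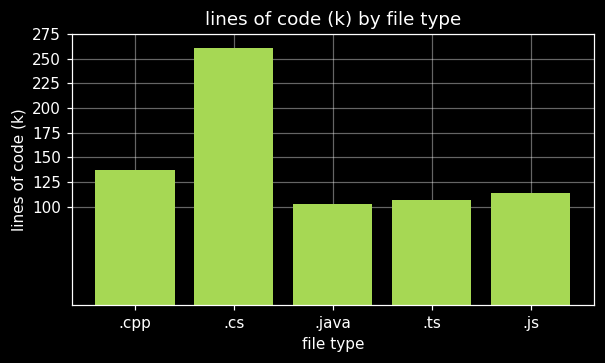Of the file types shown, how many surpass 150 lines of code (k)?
Above 150: .cs.

1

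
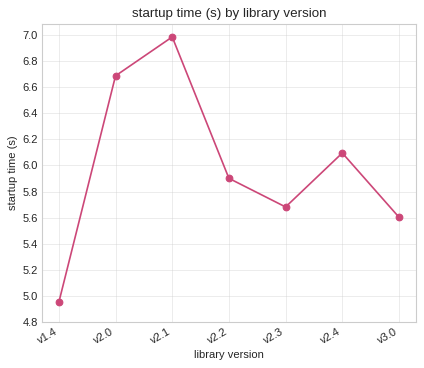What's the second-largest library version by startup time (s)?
v2.0

Top 3: v2.1 ≈ 7.0, v2.0 ≈ 6.6, v2.4 ≈ 6.0.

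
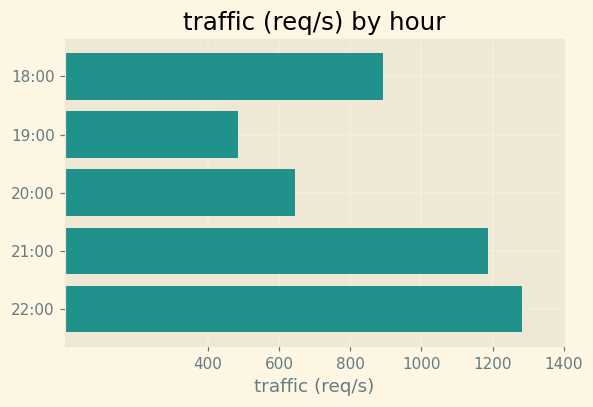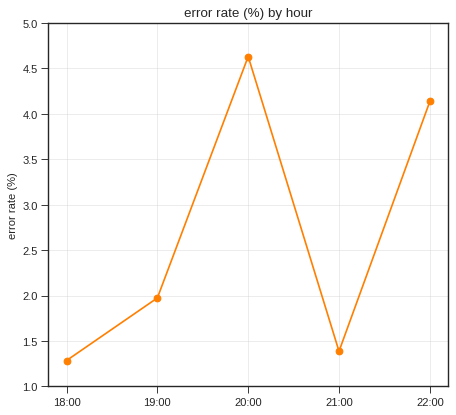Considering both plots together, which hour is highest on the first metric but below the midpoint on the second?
21:00

Chart 2 median error rate (%) ≈ 2; below-median hours: 18:00, 21:00. Among those, 21:00 has the highest traffic (req/s) (≈ 1200).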